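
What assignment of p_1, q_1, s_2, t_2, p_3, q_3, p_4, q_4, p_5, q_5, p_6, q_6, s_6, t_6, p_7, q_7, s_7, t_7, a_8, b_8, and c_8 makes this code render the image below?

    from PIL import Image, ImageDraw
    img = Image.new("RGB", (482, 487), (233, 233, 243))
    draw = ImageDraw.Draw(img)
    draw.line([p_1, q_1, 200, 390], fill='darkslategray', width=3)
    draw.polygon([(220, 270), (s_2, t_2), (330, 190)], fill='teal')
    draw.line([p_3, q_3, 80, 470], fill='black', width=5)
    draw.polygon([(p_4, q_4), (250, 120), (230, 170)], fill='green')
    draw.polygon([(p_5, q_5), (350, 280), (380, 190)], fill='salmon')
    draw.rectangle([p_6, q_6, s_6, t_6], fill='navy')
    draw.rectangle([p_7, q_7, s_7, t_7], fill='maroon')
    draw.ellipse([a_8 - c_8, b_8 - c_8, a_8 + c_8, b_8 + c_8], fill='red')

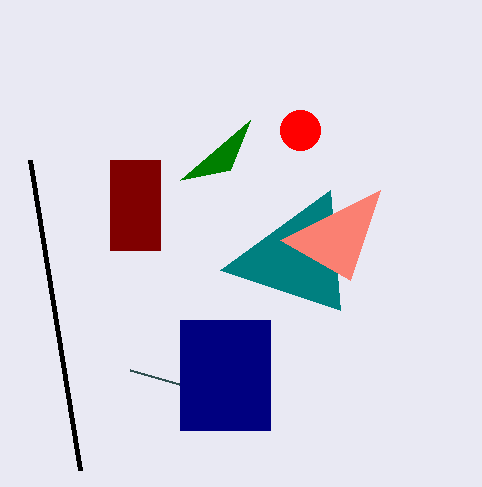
p_1 = 130
q_1 = 370
s_2 = 340
t_2 = 310
p_3 = 30
q_3 = 160
p_4 = 180
q_4 = 180
p_5 = 280
q_5 = 240
p_6 = 180
q_6 = 320
s_6 = 270
t_6 = 430
p_7 = 110
q_7 = 160
s_7 = 160
t_7 = 250
a_8 = 300
b_8 = 130
c_8 = 20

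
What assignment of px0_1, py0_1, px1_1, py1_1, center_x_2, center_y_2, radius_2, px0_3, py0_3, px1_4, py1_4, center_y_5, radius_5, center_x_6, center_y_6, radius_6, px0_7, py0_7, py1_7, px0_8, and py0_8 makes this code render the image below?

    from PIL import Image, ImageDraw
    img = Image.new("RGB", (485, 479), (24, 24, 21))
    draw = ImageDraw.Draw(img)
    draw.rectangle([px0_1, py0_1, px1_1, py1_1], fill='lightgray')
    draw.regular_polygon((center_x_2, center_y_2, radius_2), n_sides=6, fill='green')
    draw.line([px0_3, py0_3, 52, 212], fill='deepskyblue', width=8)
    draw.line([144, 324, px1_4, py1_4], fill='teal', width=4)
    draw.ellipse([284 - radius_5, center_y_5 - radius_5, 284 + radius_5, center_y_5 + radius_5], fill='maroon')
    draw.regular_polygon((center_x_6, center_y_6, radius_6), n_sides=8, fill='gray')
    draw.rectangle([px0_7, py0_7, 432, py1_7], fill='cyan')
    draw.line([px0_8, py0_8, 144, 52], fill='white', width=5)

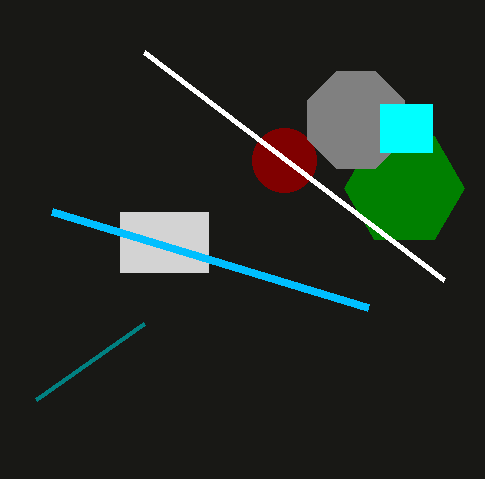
px0_1 = 120, py0_1 = 212, px1_1 = 208, py1_1 = 272, center_x_2 = 404, center_y_2 = 188, radius_2 = 60, px0_3 = 368, py0_3 = 308, px1_4 = 36, py1_4 = 400, center_y_5 = 160, radius_5 = 32, center_x_6 = 356, center_y_6 = 120, radius_6 = 52, px0_7 = 380, py0_7 = 104, py1_7 = 152, px0_8 = 444, py0_8 = 280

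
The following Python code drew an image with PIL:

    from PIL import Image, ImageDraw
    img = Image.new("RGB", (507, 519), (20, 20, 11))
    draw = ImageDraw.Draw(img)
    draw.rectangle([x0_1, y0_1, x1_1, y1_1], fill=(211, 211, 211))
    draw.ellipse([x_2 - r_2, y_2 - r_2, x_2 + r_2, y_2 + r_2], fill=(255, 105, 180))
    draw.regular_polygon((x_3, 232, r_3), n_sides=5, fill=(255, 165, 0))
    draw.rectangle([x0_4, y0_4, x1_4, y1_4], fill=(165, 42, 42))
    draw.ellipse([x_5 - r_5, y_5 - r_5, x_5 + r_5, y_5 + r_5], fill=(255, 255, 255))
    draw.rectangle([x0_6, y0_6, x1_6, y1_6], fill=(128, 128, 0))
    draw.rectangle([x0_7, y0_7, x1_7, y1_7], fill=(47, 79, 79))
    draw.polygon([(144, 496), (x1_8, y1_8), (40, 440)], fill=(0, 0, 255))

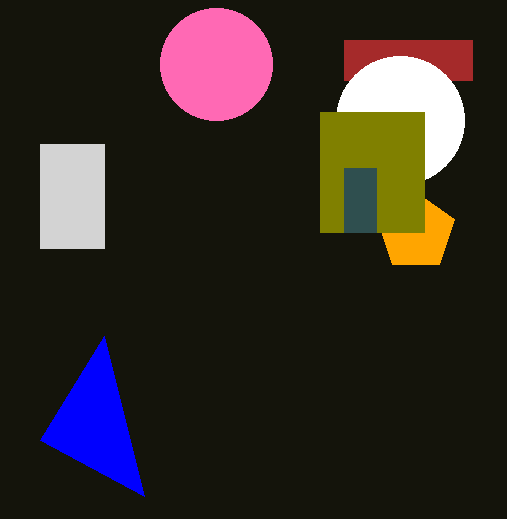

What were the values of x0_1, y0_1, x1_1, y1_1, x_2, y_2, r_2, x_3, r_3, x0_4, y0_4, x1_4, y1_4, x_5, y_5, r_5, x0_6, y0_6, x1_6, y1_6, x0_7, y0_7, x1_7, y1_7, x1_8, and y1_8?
x0_1 = 40; y0_1 = 144; x1_1 = 104; y1_1 = 248; x_2 = 216; y_2 = 64; r_2 = 56; x_3 = 416; r_3 = 40; x0_4 = 344; y0_4 = 40; x1_4 = 472; y1_4 = 80; x_5 = 400; y_5 = 120; r_5 = 64; x0_6 = 320; y0_6 = 112; x1_6 = 424; y1_6 = 232; x0_7 = 344; y0_7 = 168; x1_7 = 376; y1_7 = 232; x1_8 = 104; y1_8 = 336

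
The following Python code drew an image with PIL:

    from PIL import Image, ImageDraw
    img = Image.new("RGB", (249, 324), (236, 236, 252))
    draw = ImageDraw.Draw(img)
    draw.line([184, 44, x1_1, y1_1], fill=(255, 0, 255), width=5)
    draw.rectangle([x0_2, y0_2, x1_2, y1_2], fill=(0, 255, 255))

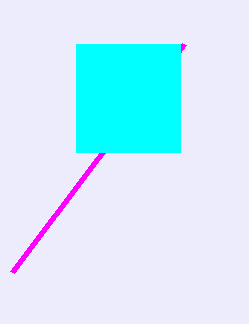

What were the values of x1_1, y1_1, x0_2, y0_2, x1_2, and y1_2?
x1_1 = 12
y1_1 = 272
x0_2 = 76
y0_2 = 44
x1_2 = 180
y1_2 = 152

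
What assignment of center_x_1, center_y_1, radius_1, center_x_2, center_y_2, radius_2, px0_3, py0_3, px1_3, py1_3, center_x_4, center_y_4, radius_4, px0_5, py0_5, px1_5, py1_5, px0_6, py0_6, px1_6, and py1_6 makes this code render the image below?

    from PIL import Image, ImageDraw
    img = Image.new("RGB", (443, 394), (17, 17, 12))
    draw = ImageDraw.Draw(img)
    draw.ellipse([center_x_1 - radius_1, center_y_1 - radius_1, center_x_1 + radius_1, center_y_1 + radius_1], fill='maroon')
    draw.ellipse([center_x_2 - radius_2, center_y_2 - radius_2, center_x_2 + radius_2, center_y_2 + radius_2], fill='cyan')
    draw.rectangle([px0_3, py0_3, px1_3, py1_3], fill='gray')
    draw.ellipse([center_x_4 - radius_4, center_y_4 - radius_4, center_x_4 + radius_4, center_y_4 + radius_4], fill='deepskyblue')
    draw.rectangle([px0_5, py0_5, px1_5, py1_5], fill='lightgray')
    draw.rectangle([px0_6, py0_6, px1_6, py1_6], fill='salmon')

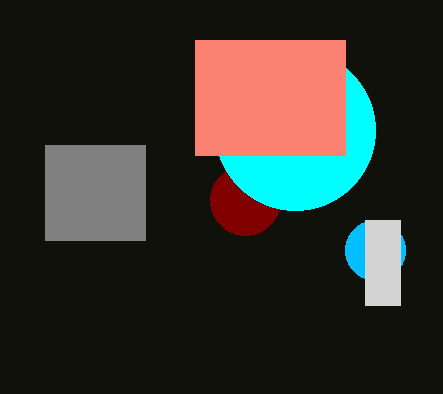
center_x_1 = 245; center_y_1 = 200; radius_1 = 35; center_x_2 = 295; center_y_2 = 130; radius_2 = 80; px0_3 = 45; py0_3 = 145; px1_3 = 145; py1_3 = 240; center_x_4 = 375; center_y_4 = 250; radius_4 = 30; px0_5 = 365; py0_5 = 220; px1_5 = 400; py1_5 = 305; px0_6 = 195; py0_6 = 40; px1_6 = 345; py1_6 = 155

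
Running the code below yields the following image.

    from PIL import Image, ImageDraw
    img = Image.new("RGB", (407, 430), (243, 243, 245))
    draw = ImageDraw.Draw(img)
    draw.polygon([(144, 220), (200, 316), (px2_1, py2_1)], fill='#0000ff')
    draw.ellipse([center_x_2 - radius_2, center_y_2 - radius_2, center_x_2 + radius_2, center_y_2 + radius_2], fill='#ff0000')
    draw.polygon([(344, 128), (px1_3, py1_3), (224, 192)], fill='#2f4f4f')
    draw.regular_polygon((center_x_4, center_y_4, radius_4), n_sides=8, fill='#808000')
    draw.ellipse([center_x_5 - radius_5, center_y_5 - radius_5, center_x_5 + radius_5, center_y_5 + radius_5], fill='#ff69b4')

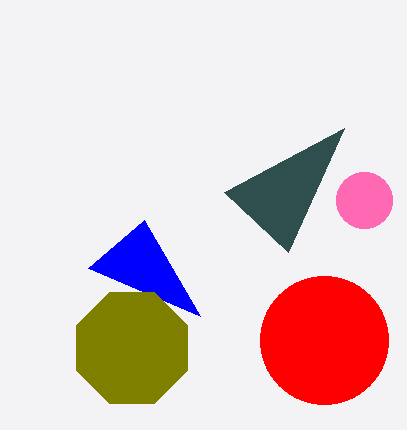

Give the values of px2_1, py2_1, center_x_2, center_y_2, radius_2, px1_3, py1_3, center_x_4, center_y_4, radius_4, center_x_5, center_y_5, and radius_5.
px2_1 = 88
py2_1 = 268
center_x_2 = 324
center_y_2 = 340
radius_2 = 64
px1_3 = 288
py1_3 = 252
center_x_4 = 132
center_y_4 = 348
radius_4 = 60
center_x_5 = 364
center_y_5 = 200
radius_5 = 28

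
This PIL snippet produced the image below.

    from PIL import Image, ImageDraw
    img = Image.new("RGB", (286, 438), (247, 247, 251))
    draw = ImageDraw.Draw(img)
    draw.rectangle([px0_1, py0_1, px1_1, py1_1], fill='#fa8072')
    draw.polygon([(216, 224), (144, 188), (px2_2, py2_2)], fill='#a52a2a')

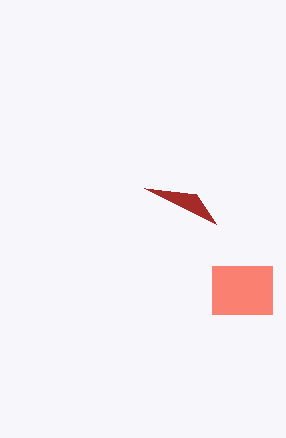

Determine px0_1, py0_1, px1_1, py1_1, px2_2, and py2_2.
px0_1 = 212; py0_1 = 266; px1_1 = 272; py1_1 = 314; px2_2 = 196; py2_2 = 194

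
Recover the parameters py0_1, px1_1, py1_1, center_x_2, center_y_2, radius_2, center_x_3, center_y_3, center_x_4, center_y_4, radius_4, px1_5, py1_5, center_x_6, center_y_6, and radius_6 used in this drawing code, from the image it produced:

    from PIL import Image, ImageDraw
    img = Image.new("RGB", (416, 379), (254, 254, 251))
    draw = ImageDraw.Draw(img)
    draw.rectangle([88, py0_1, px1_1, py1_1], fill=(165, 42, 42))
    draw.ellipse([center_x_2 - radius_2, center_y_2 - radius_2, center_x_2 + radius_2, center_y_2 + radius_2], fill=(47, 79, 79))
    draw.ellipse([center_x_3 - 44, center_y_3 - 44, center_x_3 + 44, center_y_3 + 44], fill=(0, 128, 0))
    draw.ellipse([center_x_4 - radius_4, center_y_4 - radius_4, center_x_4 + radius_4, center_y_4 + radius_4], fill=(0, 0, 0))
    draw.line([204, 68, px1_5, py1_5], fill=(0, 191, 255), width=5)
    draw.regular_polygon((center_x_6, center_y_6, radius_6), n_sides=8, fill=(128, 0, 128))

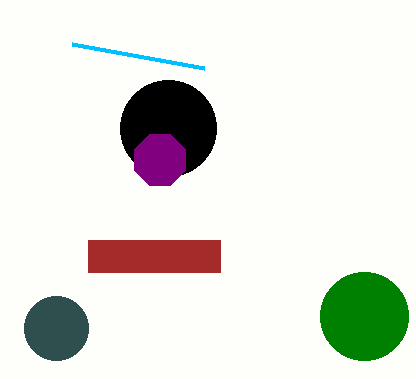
py0_1 = 240, px1_1 = 220, py1_1 = 272, center_x_2 = 56, center_y_2 = 328, radius_2 = 32, center_x_3 = 364, center_y_3 = 316, center_x_4 = 168, center_y_4 = 128, radius_4 = 48, px1_5 = 72, py1_5 = 44, center_x_6 = 160, center_y_6 = 160, radius_6 = 28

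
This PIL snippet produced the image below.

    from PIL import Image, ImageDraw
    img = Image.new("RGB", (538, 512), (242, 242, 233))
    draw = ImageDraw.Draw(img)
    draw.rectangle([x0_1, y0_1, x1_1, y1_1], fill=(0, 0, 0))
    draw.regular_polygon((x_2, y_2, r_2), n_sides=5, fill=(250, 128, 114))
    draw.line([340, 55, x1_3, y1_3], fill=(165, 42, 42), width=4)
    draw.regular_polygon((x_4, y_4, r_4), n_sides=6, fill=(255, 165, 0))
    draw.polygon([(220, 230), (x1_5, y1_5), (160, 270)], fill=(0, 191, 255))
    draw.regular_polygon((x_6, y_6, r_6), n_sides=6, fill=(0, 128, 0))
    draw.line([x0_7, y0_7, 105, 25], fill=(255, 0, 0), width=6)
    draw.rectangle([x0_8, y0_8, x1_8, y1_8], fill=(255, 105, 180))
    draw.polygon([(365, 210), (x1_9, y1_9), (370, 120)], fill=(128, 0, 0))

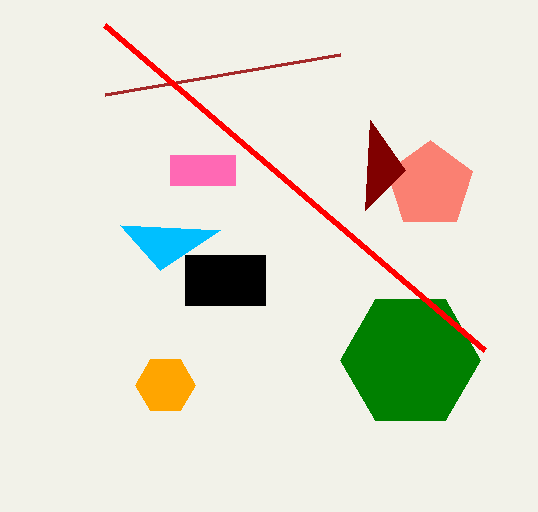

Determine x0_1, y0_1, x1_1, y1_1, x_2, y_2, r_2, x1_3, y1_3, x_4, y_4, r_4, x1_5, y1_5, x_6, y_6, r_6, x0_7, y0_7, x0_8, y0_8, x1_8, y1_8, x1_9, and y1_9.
x0_1 = 185, y0_1 = 255, x1_1 = 265, y1_1 = 305, x_2 = 430, y_2 = 185, r_2 = 45, x1_3 = 105, y1_3 = 95, x_4 = 165, y_4 = 385, r_4 = 30, x1_5 = 120, y1_5 = 225, x_6 = 410, y_6 = 360, r_6 = 70, x0_7 = 485, y0_7 = 350, x0_8 = 170, y0_8 = 155, x1_8 = 235, y1_8 = 185, x1_9 = 405, y1_9 = 170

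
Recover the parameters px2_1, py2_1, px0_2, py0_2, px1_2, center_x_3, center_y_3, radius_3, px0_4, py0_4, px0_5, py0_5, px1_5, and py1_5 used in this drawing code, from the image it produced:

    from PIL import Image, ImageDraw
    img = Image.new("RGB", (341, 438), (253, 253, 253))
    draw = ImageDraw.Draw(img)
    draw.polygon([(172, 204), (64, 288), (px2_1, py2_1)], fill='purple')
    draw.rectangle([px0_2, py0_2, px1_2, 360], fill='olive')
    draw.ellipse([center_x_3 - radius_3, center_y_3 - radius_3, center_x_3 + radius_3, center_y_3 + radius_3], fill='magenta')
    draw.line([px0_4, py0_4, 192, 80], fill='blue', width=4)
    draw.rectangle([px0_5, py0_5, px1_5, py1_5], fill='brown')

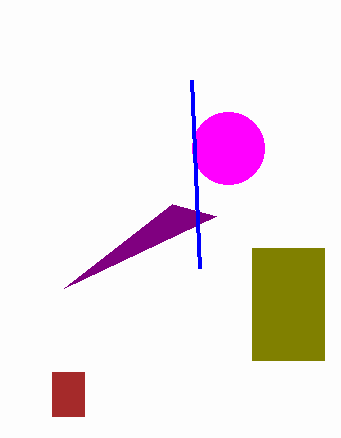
px2_1 = 216
py2_1 = 216
px0_2 = 252
py0_2 = 248
px1_2 = 324
center_x_3 = 228
center_y_3 = 148
radius_3 = 36
px0_4 = 200
py0_4 = 268
px0_5 = 52
py0_5 = 372
px1_5 = 84
py1_5 = 416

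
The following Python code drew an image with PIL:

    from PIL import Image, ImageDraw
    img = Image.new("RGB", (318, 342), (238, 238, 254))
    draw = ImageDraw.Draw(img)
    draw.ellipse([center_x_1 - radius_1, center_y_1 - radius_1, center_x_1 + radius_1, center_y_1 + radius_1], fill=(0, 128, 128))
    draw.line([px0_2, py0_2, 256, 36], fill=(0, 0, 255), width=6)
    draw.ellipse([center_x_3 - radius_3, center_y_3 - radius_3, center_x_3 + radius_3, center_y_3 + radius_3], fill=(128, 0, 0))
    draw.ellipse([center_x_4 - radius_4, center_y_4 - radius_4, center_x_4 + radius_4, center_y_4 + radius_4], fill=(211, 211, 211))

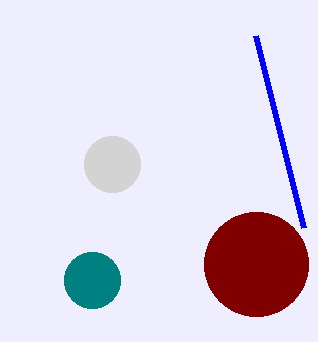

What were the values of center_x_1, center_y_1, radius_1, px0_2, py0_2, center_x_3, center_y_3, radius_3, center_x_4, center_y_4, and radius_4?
center_x_1 = 92
center_y_1 = 280
radius_1 = 28
px0_2 = 304
py0_2 = 228
center_x_3 = 256
center_y_3 = 264
radius_3 = 52
center_x_4 = 112
center_y_4 = 164
radius_4 = 28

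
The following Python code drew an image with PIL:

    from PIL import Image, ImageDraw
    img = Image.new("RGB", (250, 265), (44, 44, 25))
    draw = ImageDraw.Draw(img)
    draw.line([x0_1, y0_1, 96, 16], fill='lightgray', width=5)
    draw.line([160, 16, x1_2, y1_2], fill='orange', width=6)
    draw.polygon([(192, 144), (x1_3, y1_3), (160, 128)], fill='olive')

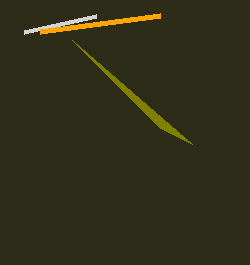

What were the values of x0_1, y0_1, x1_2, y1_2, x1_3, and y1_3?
x0_1 = 24, y0_1 = 32, x1_2 = 40, y1_2 = 32, x1_3 = 72, y1_3 = 40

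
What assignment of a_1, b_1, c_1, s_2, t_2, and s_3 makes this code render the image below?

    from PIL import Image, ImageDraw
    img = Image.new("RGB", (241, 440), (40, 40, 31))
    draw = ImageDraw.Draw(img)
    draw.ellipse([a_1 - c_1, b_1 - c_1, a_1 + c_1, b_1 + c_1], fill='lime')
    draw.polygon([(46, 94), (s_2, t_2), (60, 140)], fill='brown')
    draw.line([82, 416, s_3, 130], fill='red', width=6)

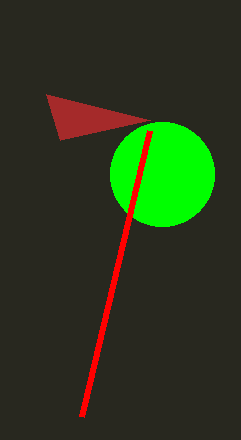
a_1 = 162
b_1 = 174
c_1 = 52
s_2 = 150
t_2 = 120
s_3 = 150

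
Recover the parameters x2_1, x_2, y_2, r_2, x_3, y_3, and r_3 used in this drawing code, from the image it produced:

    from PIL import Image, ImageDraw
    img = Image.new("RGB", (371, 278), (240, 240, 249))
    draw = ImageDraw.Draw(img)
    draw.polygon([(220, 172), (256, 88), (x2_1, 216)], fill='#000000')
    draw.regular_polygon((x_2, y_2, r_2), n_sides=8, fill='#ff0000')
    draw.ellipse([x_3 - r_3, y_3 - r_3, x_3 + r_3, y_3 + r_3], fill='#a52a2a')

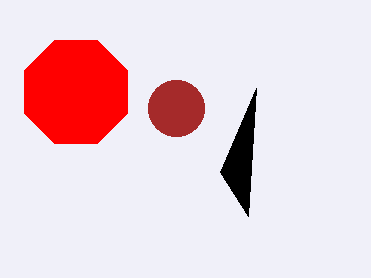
x2_1 = 248, x_2 = 76, y_2 = 92, r_2 = 56, x_3 = 176, y_3 = 108, r_3 = 28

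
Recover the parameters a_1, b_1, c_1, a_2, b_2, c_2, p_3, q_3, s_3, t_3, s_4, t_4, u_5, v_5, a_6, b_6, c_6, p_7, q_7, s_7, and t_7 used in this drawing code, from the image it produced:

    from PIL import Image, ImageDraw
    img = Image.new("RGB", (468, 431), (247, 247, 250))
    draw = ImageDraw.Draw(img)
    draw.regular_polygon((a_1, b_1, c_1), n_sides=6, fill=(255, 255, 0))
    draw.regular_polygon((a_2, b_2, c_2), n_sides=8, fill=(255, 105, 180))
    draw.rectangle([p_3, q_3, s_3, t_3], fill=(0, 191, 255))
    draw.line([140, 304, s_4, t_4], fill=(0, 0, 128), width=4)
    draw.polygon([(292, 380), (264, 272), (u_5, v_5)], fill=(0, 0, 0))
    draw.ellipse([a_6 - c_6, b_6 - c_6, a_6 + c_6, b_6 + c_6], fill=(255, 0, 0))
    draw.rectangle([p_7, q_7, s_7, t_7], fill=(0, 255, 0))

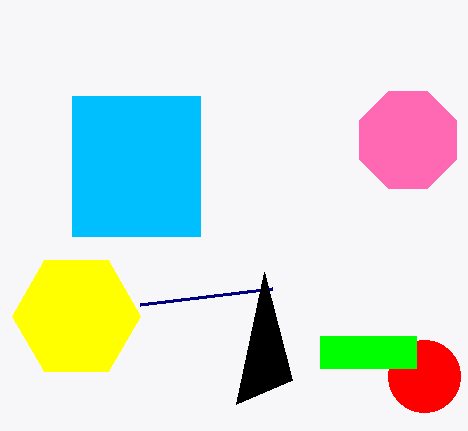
a_1 = 76; b_1 = 316; c_1 = 64; a_2 = 408; b_2 = 140; c_2 = 52; p_3 = 72; q_3 = 96; s_3 = 200; t_3 = 236; s_4 = 272; t_4 = 288; u_5 = 236; v_5 = 404; a_6 = 424; b_6 = 376; c_6 = 36; p_7 = 320; q_7 = 336; s_7 = 416; t_7 = 368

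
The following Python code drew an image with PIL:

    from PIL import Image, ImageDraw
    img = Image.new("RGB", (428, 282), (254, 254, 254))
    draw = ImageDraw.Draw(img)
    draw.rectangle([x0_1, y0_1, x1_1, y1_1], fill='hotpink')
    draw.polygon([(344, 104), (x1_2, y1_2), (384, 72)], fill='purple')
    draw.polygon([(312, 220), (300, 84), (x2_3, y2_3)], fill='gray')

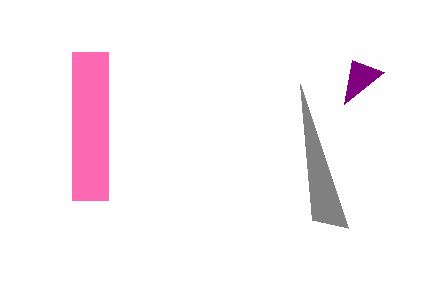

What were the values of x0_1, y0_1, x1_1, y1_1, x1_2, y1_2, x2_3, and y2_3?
x0_1 = 72, y0_1 = 52, x1_1 = 108, y1_1 = 200, x1_2 = 352, y1_2 = 60, x2_3 = 348, y2_3 = 228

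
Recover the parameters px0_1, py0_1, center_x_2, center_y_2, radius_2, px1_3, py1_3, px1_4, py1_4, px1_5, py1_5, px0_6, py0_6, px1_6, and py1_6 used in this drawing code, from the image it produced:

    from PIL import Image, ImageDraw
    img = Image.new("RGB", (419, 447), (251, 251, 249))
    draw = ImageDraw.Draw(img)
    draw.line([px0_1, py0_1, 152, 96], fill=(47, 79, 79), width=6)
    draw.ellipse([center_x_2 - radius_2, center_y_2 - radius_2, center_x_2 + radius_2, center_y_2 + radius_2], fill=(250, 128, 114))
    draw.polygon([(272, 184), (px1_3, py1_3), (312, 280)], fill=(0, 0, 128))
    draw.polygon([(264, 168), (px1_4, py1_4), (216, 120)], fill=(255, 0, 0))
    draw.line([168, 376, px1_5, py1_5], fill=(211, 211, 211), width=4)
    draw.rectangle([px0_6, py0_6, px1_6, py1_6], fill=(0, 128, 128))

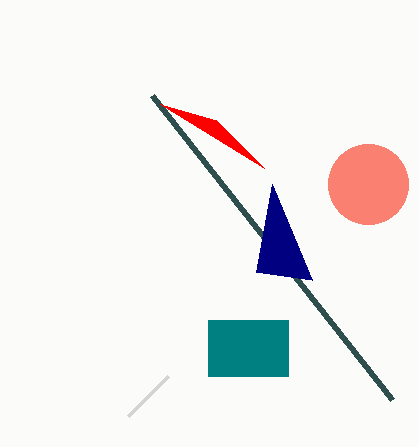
px0_1 = 392
py0_1 = 400
center_x_2 = 368
center_y_2 = 184
radius_2 = 40
px1_3 = 256
py1_3 = 272
px1_4 = 160
py1_4 = 104
px1_5 = 128
py1_5 = 416
px0_6 = 208
py0_6 = 320
px1_6 = 288
py1_6 = 376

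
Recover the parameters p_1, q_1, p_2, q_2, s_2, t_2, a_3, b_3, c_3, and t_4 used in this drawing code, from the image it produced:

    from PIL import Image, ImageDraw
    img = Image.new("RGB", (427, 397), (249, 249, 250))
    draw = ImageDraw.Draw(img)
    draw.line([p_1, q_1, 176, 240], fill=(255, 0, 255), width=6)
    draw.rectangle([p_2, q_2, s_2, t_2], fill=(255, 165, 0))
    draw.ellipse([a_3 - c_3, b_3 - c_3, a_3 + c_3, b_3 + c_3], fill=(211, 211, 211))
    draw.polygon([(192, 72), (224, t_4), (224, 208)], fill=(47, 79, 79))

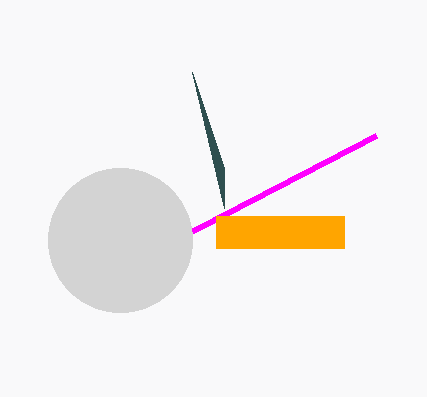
p_1 = 376; q_1 = 136; p_2 = 216; q_2 = 216; s_2 = 344; t_2 = 248; a_3 = 120; b_3 = 240; c_3 = 72; t_4 = 168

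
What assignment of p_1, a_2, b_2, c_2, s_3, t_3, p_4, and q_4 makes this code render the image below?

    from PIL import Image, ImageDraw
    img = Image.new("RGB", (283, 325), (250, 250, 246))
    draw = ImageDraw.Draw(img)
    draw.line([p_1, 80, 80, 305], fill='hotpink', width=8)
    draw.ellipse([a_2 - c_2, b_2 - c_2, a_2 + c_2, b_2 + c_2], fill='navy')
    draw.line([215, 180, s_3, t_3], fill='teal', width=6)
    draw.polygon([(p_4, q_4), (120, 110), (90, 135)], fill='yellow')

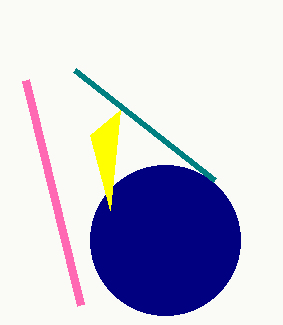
p_1 = 25; a_2 = 165; b_2 = 240; c_2 = 75; s_3 = 75; t_3 = 70; p_4 = 110; q_4 = 210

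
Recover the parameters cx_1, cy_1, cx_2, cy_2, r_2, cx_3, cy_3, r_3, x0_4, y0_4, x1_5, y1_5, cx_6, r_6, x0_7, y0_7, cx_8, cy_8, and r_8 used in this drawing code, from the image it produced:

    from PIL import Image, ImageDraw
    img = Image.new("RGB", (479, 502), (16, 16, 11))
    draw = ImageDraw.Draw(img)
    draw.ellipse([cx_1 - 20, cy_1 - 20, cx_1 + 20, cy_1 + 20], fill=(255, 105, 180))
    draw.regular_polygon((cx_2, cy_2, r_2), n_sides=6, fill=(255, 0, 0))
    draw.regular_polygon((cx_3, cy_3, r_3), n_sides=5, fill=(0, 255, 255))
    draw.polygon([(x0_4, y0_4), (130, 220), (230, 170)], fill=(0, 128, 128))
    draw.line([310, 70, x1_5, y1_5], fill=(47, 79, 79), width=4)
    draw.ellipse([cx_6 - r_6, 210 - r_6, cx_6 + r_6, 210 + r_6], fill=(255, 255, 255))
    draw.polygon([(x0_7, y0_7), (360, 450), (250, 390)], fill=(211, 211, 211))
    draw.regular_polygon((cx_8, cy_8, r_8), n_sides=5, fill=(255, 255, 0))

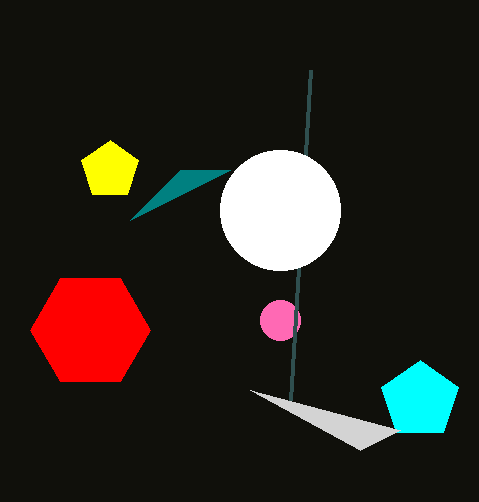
cx_1 = 280, cy_1 = 320, cx_2 = 90, cy_2 = 330, r_2 = 60, cx_3 = 420, cy_3 = 400, r_3 = 40, x0_4 = 180, y0_4 = 170, x1_5 = 290, y1_5 = 400, cx_6 = 280, r_6 = 60, x0_7 = 400, y0_7 = 430, cx_8 = 110, cy_8 = 170, r_8 = 30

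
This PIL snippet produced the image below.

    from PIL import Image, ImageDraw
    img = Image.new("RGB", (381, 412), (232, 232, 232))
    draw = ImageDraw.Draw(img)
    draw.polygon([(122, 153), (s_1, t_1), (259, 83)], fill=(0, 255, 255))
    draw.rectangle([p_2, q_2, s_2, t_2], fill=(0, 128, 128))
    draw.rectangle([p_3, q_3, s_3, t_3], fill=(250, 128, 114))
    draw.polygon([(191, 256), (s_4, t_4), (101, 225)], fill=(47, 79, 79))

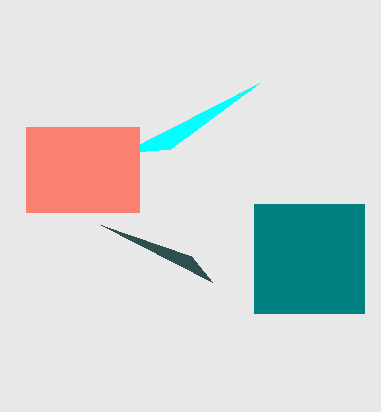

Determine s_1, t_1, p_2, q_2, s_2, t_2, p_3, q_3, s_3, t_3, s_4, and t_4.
s_1 = 170, t_1 = 149, p_2 = 254, q_2 = 204, s_2 = 364, t_2 = 313, p_3 = 26, q_3 = 127, s_3 = 139, t_3 = 212, s_4 = 212, t_4 = 282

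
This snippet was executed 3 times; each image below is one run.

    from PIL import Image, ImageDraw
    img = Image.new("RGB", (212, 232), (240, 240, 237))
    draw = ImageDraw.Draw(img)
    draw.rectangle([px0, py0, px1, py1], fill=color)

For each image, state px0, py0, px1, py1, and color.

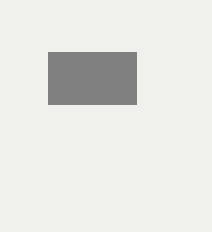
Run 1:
px0 = 48; py0 = 52; px1 = 136; py1 = 104; color = 'gray'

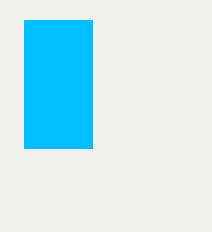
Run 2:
px0 = 24; py0 = 20; px1 = 92; py1 = 148; color = 'deepskyblue'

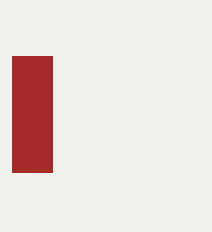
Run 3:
px0 = 12; py0 = 56; px1 = 52; py1 = 172; color = 'brown'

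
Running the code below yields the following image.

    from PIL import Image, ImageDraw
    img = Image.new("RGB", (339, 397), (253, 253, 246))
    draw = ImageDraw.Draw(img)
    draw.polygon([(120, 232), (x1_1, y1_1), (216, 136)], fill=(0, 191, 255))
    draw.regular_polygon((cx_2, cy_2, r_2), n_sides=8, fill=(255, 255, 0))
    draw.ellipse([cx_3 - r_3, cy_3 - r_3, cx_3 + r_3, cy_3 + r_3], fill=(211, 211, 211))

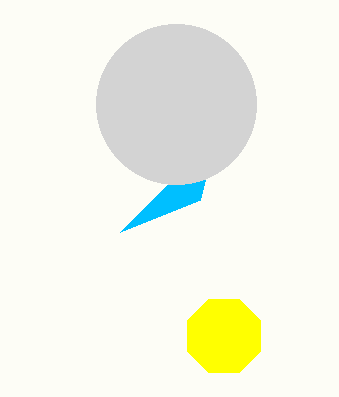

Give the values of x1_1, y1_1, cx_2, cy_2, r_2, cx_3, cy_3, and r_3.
x1_1 = 200, y1_1 = 200, cx_2 = 224, cy_2 = 336, r_2 = 40, cx_3 = 176, cy_3 = 104, r_3 = 80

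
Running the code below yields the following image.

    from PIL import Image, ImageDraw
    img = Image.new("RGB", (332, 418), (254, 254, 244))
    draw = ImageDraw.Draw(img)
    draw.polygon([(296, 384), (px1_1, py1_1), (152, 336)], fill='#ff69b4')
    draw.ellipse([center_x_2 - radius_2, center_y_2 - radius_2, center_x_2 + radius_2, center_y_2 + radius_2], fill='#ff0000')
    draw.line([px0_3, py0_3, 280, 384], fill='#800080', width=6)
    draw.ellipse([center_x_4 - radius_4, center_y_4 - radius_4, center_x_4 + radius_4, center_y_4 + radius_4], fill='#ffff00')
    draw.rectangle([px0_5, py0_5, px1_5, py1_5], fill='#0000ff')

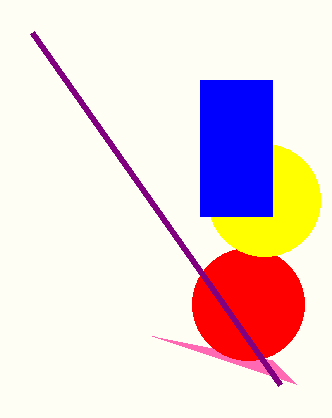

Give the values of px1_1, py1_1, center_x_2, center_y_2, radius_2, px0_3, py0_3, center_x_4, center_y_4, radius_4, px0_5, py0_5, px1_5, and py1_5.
px1_1 = 272, py1_1 = 360, center_x_2 = 248, center_y_2 = 304, radius_2 = 56, px0_3 = 32, py0_3 = 32, center_x_4 = 264, center_y_4 = 200, radius_4 = 56, px0_5 = 200, py0_5 = 80, px1_5 = 272, py1_5 = 216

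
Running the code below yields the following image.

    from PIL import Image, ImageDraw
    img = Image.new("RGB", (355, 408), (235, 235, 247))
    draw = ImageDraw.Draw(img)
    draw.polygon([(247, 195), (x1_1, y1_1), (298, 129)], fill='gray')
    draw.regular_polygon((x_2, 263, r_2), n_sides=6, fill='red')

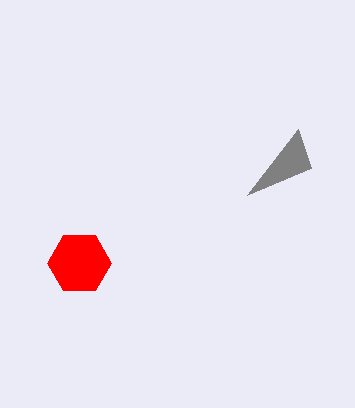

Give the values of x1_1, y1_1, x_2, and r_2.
x1_1 = 311; y1_1 = 168; x_2 = 79; r_2 = 32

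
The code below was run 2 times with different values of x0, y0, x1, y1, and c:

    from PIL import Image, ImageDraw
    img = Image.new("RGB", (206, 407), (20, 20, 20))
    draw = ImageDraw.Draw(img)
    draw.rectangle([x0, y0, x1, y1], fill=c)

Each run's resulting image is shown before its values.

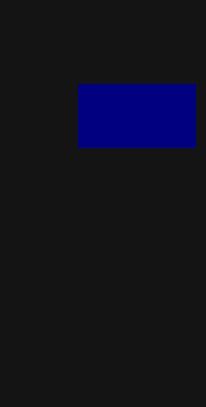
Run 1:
x0 = 78; y0 = 84; x1 = 195; y1 = 146; c = 'navy'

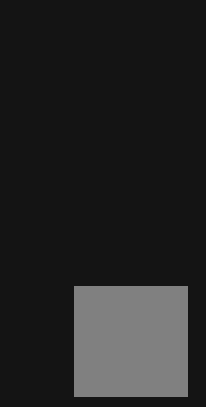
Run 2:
x0 = 74
y0 = 286
x1 = 187
y1 = 396
c = 'gray'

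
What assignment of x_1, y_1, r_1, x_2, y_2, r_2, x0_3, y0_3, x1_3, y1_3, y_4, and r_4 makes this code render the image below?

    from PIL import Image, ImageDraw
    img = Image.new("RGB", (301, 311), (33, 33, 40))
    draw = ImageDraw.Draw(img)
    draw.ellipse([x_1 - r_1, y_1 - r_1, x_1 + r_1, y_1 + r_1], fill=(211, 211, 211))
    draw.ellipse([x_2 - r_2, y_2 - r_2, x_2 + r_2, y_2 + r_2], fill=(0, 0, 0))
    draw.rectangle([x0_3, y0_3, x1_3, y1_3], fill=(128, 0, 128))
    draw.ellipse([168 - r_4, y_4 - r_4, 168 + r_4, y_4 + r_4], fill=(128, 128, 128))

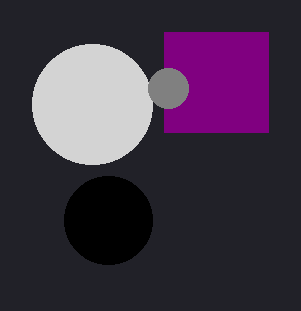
x_1 = 92
y_1 = 104
r_1 = 60
x_2 = 108
y_2 = 220
r_2 = 44
x0_3 = 164
y0_3 = 32
x1_3 = 268
y1_3 = 132
y_4 = 88
r_4 = 20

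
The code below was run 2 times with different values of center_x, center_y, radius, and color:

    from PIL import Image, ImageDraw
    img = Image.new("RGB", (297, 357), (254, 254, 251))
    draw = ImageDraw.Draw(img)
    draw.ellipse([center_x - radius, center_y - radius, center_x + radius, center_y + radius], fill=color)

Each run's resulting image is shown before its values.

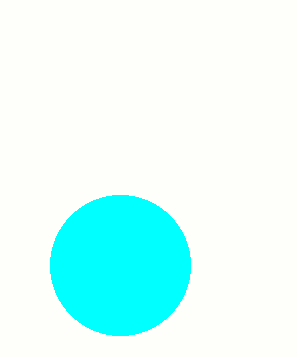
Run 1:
center_x = 120; center_y = 265; radius = 70; color = 'cyan'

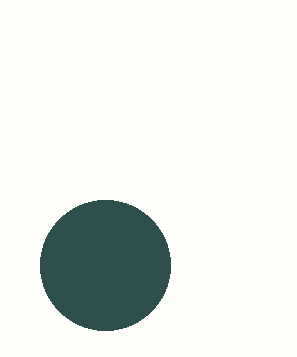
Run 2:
center_x = 105
center_y = 265
radius = 65
color = 'darkslategray'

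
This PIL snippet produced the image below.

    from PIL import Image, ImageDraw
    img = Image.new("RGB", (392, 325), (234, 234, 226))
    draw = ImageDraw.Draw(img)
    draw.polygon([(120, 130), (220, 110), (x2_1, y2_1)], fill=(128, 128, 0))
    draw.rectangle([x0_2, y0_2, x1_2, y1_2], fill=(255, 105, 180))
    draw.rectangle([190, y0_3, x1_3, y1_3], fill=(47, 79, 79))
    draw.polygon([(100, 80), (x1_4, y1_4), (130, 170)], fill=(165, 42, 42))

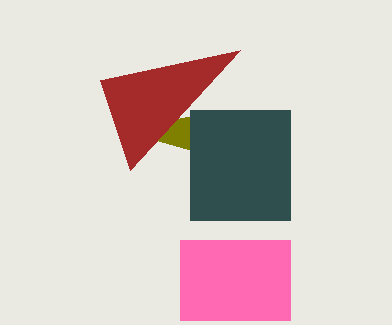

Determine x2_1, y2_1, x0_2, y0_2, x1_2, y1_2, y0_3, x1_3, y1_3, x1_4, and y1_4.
x2_1 = 190, y2_1 = 150, x0_2 = 180, y0_2 = 240, x1_2 = 290, y1_2 = 320, y0_3 = 110, x1_3 = 290, y1_3 = 220, x1_4 = 240, y1_4 = 50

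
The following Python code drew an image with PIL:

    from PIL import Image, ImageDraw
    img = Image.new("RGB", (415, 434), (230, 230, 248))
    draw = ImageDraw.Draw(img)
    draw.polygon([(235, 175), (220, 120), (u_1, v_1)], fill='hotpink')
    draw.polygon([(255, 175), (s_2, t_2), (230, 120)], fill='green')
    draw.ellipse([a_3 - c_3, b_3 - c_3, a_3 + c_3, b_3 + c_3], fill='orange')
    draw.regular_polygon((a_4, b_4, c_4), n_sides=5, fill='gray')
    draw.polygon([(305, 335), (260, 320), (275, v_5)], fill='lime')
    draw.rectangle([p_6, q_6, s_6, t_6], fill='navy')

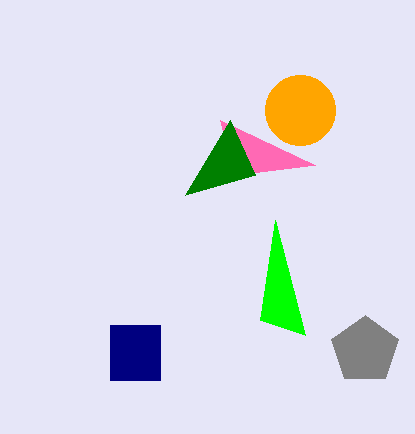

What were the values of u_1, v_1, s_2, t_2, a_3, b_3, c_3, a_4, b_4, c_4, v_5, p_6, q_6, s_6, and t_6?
u_1 = 315; v_1 = 165; s_2 = 185; t_2 = 195; a_3 = 300; b_3 = 110; c_3 = 35; a_4 = 365; b_4 = 350; c_4 = 35; v_5 = 220; p_6 = 110; q_6 = 325; s_6 = 160; t_6 = 380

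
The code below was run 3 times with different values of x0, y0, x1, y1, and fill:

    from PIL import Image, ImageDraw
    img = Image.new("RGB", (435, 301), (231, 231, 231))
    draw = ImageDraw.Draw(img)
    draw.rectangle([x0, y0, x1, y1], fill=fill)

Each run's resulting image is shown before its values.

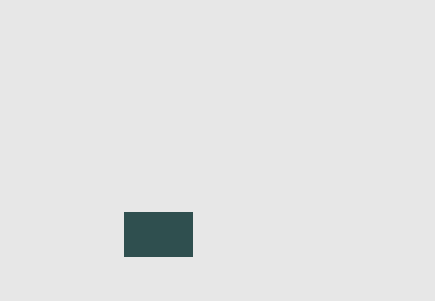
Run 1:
x0 = 124; y0 = 212; x1 = 192; y1 = 256; fill = 'darkslategray'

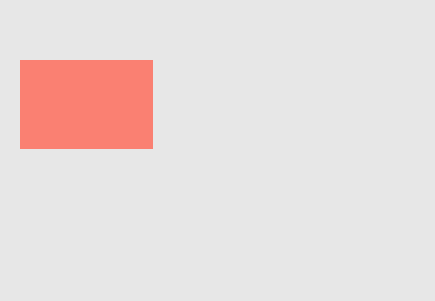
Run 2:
x0 = 20
y0 = 60
x1 = 152
y1 = 148
fill = 'salmon'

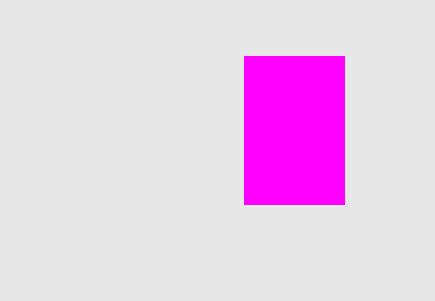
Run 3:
x0 = 244
y0 = 56
x1 = 344
y1 = 204
fill = 'magenta'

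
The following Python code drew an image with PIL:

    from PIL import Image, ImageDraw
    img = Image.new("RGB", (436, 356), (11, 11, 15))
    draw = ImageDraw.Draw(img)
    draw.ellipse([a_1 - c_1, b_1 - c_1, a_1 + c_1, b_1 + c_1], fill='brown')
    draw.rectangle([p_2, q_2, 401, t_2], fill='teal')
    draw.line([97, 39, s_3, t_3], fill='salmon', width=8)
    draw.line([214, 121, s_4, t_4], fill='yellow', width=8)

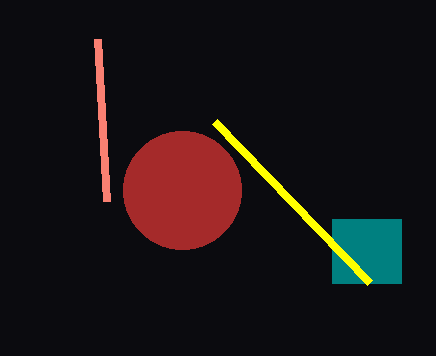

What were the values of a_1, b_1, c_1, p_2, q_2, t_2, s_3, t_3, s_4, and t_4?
a_1 = 182
b_1 = 190
c_1 = 59
p_2 = 332
q_2 = 219
t_2 = 283
s_3 = 106
t_3 = 201
s_4 = 369
t_4 = 282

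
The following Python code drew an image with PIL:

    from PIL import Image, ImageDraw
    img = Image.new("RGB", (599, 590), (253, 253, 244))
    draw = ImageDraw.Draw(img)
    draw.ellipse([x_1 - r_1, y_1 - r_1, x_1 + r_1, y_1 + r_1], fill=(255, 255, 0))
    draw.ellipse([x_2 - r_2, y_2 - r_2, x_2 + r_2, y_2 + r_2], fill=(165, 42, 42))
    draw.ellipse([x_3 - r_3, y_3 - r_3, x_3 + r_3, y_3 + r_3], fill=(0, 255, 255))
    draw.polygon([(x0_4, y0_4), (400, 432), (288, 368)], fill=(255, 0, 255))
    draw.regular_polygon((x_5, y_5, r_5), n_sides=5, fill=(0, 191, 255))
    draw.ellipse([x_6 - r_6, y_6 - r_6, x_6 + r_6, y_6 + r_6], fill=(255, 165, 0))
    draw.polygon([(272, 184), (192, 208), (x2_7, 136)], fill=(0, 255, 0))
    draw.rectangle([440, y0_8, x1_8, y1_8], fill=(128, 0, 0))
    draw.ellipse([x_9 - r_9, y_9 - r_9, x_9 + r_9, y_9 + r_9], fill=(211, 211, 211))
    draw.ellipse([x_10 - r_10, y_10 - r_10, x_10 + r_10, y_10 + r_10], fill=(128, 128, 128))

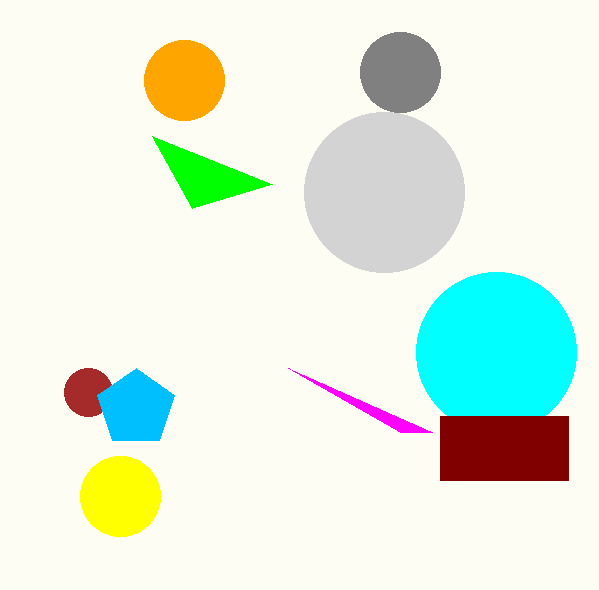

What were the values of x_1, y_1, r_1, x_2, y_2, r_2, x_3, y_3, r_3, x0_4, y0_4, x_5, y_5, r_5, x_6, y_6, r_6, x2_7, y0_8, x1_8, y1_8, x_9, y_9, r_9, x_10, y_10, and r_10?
x_1 = 120; y_1 = 496; r_1 = 40; x_2 = 88; y_2 = 392; r_2 = 24; x_3 = 496; y_3 = 352; r_3 = 80; x0_4 = 432; y0_4 = 432; x_5 = 136; y_5 = 408; r_5 = 40; x_6 = 184; y_6 = 80; r_6 = 40; x2_7 = 152; y0_8 = 416; x1_8 = 568; y1_8 = 480; x_9 = 384; y_9 = 192; r_9 = 80; x_10 = 400; y_10 = 72; r_10 = 40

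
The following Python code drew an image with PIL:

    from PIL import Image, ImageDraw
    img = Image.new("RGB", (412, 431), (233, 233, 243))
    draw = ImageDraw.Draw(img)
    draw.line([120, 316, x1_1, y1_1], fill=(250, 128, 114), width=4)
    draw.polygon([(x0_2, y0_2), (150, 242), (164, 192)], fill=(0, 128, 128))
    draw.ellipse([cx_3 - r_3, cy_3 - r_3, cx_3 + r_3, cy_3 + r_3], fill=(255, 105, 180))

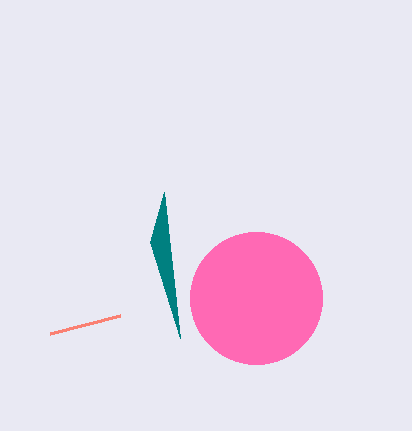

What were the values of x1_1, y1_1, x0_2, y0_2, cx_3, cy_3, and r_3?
x1_1 = 50; y1_1 = 334; x0_2 = 180; y0_2 = 338; cx_3 = 256; cy_3 = 298; r_3 = 66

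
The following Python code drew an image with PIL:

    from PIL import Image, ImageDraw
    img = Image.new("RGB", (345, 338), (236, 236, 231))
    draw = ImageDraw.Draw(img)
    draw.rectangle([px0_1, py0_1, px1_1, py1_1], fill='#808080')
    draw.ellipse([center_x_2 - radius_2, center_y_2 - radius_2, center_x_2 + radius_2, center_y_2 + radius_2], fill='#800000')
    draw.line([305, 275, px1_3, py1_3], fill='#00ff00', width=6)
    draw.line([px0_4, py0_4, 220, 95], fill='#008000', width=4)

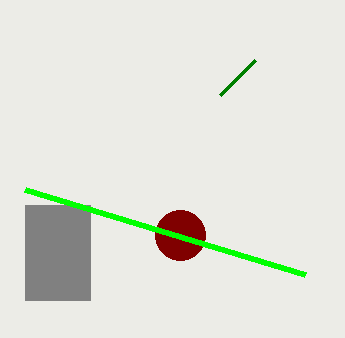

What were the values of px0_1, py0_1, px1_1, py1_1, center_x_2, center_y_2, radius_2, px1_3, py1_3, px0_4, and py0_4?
px0_1 = 25, py0_1 = 205, px1_1 = 90, py1_1 = 300, center_x_2 = 180, center_y_2 = 235, radius_2 = 25, px1_3 = 25, py1_3 = 190, px0_4 = 255, py0_4 = 60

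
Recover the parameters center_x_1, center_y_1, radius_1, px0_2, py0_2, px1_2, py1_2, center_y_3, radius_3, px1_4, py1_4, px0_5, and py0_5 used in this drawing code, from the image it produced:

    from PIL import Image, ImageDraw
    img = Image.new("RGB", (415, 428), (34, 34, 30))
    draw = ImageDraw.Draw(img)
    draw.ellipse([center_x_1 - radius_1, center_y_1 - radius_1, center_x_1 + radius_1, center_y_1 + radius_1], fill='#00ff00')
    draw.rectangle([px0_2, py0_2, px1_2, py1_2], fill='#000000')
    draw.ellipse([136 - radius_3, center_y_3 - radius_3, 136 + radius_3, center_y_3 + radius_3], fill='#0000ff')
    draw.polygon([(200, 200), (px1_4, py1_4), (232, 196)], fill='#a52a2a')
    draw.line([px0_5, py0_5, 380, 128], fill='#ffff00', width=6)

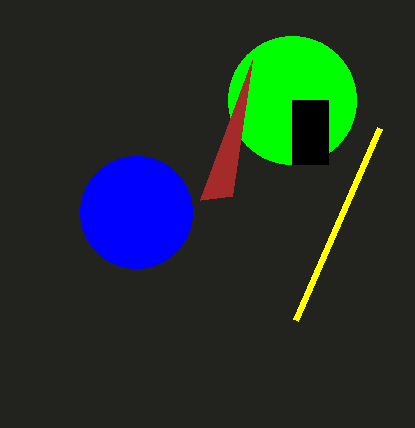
center_x_1 = 292, center_y_1 = 100, radius_1 = 64, px0_2 = 292, py0_2 = 100, px1_2 = 328, py1_2 = 164, center_y_3 = 212, radius_3 = 56, px1_4 = 252, py1_4 = 60, px0_5 = 296, py0_5 = 320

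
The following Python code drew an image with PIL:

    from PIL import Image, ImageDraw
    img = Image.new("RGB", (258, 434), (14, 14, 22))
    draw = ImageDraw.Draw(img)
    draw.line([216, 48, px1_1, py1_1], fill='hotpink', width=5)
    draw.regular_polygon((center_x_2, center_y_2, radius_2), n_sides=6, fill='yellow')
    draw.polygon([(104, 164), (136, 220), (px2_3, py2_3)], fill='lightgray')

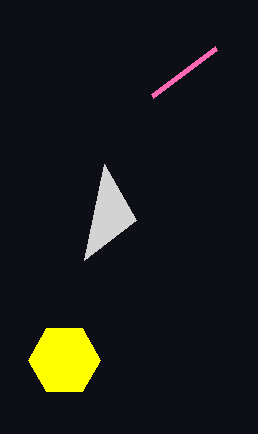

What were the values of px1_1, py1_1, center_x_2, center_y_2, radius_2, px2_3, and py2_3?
px1_1 = 152, py1_1 = 96, center_x_2 = 64, center_y_2 = 360, radius_2 = 36, px2_3 = 84, py2_3 = 260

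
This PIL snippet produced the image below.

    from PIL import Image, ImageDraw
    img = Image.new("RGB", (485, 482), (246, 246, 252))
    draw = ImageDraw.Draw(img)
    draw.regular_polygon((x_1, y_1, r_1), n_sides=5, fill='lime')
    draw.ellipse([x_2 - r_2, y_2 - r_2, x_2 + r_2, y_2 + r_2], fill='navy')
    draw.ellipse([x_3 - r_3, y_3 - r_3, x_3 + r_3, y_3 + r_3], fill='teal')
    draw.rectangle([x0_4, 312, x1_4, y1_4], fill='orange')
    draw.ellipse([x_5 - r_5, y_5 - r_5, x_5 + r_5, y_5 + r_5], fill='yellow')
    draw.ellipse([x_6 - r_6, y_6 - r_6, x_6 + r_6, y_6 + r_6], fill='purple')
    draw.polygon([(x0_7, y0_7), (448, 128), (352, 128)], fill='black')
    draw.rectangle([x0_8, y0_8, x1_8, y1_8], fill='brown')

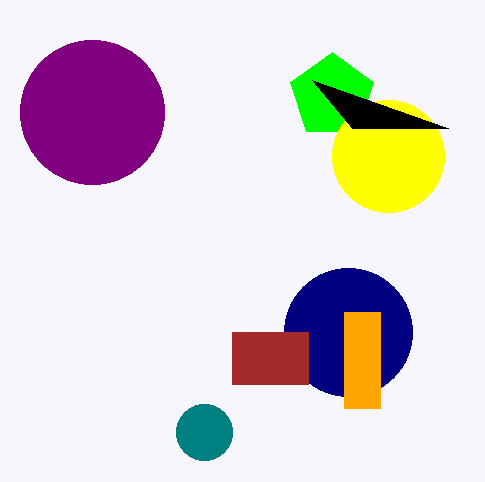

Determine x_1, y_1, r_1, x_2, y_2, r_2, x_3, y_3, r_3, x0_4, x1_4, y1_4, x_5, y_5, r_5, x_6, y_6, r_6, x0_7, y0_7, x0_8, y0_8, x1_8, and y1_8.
x_1 = 332, y_1 = 96, r_1 = 44, x_2 = 348, y_2 = 332, r_2 = 64, x_3 = 204, y_3 = 432, r_3 = 28, x0_4 = 344, x1_4 = 380, y1_4 = 408, x_5 = 388, y_5 = 156, r_5 = 56, x_6 = 92, y_6 = 112, r_6 = 72, x0_7 = 312, y0_7 = 80, x0_8 = 232, y0_8 = 332, x1_8 = 308, y1_8 = 384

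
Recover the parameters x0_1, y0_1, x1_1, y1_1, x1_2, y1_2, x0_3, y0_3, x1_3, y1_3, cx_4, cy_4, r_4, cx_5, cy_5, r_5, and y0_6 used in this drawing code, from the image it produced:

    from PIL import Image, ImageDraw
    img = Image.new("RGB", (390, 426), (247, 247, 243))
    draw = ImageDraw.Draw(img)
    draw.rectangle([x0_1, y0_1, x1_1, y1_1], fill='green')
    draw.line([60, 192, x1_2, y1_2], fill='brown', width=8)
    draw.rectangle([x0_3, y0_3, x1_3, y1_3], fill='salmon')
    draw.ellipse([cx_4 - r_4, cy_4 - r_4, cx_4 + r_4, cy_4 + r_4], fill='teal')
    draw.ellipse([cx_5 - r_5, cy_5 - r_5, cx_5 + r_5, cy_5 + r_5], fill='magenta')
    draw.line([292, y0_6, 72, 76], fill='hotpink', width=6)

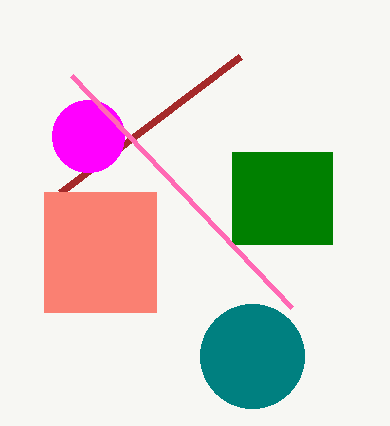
x0_1 = 232; y0_1 = 152; x1_1 = 332; y1_1 = 244; x1_2 = 240; y1_2 = 56; x0_3 = 44; y0_3 = 192; x1_3 = 156; y1_3 = 312; cx_4 = 252; cy_4 = 356; r_4 = 52; cx_5 = 88; cy_5 = 136; r_5 = 36; y0_6 = 308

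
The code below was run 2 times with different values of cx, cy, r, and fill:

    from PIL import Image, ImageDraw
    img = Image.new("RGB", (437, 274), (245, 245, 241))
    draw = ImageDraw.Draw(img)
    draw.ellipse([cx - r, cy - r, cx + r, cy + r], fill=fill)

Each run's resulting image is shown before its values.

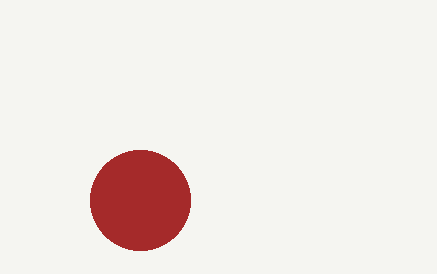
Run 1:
cx = 140, cy = 200, r = 50, fill = 'brown'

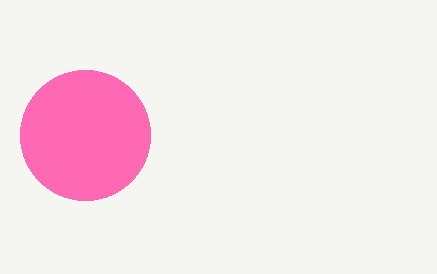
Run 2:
cx = 85; cy = 135; r = 65; fill = 'hotpink'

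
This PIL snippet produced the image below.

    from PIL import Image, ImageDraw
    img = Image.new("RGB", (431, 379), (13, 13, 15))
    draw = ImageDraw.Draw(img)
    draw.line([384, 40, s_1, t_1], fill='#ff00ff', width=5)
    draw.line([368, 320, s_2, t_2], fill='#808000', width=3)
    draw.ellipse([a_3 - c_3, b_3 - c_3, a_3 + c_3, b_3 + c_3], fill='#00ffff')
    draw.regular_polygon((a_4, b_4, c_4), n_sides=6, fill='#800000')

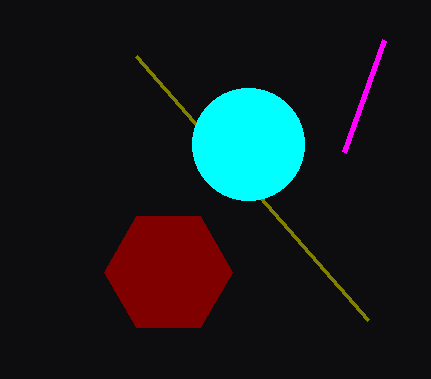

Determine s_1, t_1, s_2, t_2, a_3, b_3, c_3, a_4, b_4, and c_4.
s_1 = 344
t_1 = 152
s_2 = 136
t_2 = 56
a_3 = 248
b_3 = 144
c_3 = 56
a_4 = 168
b_4 = 272
c_4 = 64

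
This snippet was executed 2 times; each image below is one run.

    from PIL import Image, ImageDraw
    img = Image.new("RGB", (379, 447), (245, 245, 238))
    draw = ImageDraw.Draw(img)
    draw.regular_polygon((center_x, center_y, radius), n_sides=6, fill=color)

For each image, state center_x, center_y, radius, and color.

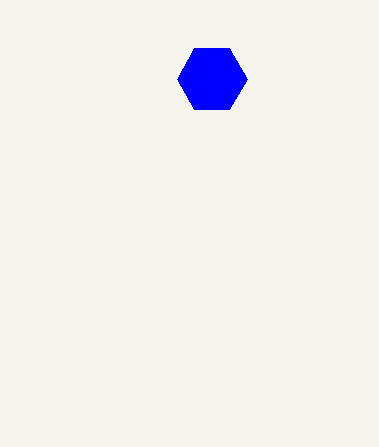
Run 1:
center_x = 212, center_y = 79, radius = 35, color = 'blue'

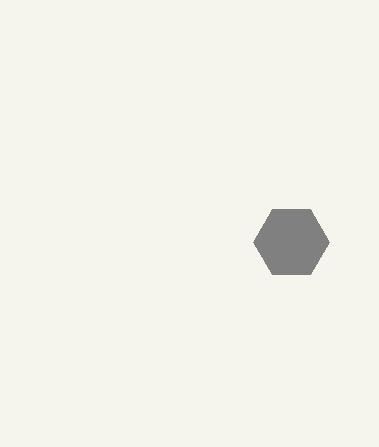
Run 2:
center_x = 291, center_y = 242, radius = 38, color = 'gray'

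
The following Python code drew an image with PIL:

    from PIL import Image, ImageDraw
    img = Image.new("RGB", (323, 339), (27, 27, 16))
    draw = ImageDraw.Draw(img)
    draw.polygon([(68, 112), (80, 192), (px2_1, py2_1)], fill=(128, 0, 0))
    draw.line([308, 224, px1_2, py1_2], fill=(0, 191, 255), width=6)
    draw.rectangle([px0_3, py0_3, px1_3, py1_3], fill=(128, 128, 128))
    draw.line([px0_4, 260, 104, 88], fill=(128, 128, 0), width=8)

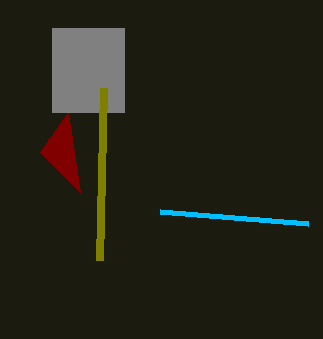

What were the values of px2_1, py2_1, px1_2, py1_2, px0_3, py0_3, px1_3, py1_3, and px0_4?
px2_1 = 40; py2_1 = 152; px1_2 = 160; py1_2 = 212; px0_3 = 52; py0_3 = 28; px1_3 = 124; py1_3 = 112; px0_4 = 100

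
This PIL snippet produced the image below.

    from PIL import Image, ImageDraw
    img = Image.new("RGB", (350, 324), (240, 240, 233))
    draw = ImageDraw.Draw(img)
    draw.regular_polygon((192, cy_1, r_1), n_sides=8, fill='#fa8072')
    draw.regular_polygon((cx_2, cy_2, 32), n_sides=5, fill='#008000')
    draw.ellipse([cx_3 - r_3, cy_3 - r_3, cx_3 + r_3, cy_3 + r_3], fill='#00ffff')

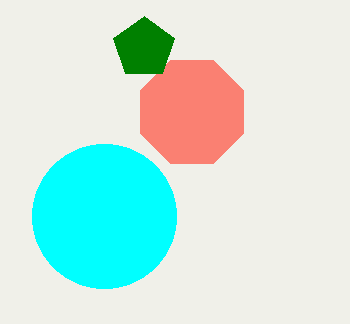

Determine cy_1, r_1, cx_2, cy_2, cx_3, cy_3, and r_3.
cy_1 = 112; r_1 = 56; cx_2 = 144; cy_2 = 48; cx_3 = 104; cy_3 = 216; r_3 = 72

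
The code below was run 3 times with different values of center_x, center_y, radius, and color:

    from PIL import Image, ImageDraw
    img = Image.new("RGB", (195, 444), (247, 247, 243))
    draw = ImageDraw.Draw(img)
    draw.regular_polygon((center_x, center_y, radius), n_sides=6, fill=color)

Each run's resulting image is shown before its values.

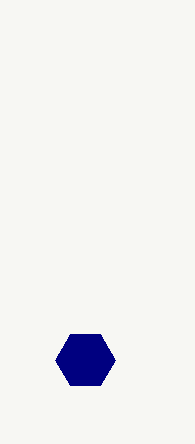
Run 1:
center_x = 85; center_y = 360; radius = 30; color = 'navy'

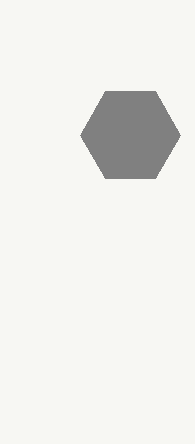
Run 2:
center_x = 130; center_y = 135; radius = 50; color = 'gray'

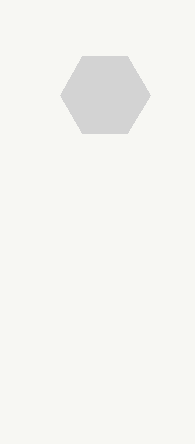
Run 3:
center_x = 105
center_y = 95
radius = 45
color = 'lightgray'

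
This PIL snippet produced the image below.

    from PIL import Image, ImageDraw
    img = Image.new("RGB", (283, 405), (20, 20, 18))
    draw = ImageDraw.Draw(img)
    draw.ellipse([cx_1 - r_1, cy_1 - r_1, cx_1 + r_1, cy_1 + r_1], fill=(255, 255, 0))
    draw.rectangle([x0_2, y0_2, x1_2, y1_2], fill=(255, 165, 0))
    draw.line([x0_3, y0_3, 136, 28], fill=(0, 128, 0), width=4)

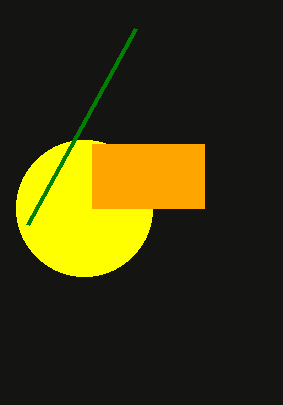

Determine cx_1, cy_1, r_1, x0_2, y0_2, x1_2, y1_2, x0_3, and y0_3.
cx_1 = 84, cy_1 = 208, r_1 = 68, x0_2 = 92, y0_2 = 144, x1_2 = 204, y1_2 = 208, x0_3 = 28, y0_3 = 224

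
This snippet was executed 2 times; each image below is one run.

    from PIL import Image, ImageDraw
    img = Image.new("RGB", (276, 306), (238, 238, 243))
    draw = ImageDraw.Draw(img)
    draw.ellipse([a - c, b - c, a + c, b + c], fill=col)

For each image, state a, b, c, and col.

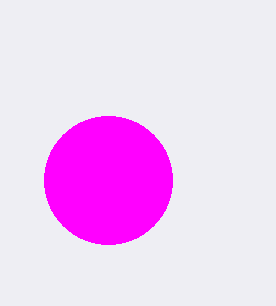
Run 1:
a = 108
b = 180
c = 64
col = 'magenta'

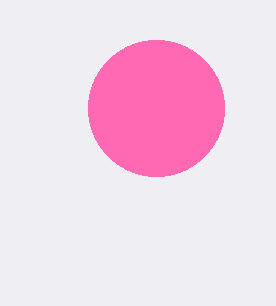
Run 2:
a = 156; b = 108; c = 68; col = 'hotpink'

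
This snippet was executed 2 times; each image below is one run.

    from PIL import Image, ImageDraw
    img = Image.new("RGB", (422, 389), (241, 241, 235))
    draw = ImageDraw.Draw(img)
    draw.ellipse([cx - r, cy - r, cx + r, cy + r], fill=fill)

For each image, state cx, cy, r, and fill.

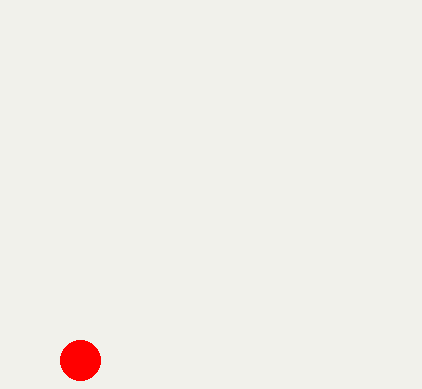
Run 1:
cx = 80
cy = 360
r = 20
fill = 'red'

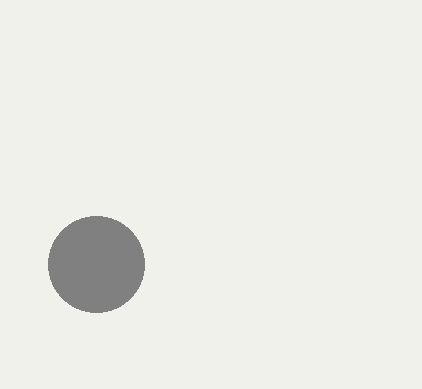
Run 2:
cx = 96
cy = 264
r = 48
fill = 'gray'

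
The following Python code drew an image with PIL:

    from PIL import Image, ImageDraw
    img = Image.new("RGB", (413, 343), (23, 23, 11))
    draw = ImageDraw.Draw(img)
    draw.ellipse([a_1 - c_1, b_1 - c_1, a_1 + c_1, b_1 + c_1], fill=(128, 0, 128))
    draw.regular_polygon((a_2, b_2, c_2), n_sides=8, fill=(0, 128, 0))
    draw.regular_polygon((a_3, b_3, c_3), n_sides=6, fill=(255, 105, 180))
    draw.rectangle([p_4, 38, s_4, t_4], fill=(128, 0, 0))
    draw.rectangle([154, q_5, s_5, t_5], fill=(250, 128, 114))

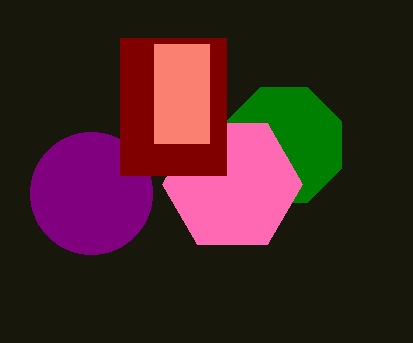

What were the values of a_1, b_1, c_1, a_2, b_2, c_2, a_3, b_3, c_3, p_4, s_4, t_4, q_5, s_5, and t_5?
a_1 = 91
b_1 = 193
c_1 = 61
a_2 = 284
b_2 = 145
c_2 = 62
a_3 = 232
b_3 = 184
c_3 = 70
p_4 = 120
s_4 = 226
t_4 = 175
q_5 = 44
s_5 = 209
t_5 = 143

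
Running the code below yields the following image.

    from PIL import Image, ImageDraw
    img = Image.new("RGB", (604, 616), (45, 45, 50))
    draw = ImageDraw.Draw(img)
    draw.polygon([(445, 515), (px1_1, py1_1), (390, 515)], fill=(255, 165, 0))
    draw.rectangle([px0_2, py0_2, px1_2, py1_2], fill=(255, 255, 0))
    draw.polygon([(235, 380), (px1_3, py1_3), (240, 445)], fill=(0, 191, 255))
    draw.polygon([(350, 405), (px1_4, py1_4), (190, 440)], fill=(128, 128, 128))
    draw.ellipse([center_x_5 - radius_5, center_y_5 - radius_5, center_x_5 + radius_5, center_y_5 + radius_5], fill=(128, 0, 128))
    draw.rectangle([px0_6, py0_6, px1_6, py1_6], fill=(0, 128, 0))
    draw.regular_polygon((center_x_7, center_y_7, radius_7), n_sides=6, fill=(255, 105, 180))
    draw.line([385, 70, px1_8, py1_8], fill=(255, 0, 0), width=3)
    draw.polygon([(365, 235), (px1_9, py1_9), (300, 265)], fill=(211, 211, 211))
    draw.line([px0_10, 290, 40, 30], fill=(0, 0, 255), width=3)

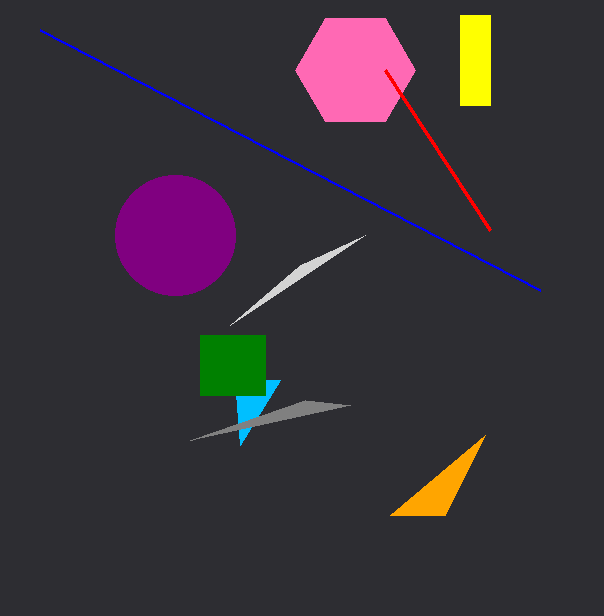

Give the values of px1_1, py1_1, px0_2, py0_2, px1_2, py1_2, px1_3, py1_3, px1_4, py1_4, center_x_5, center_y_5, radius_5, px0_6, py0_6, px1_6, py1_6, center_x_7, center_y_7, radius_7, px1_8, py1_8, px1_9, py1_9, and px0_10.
px1_1 = 485, py1_1 = 435, px0_2 = 460, py0_2 = 15, px1_2 = 490, py1_2 = 105, px1_3 = 280, py1_3 = 380, px1_4 = 305, py1_4 = 400, center_x_5 = 175, center_y_5 = 235, radius_5 = 60, px0_6 = 200, py0_6 = 335, px1_6 = 265, py1_6 = 395, center_x_7 = 355, center_y_7 = 70, radius_7 = 60, px1_8 = 490, py1_8 = 230, px1_9 = 230, py1_9 = 325, px0_10 = 540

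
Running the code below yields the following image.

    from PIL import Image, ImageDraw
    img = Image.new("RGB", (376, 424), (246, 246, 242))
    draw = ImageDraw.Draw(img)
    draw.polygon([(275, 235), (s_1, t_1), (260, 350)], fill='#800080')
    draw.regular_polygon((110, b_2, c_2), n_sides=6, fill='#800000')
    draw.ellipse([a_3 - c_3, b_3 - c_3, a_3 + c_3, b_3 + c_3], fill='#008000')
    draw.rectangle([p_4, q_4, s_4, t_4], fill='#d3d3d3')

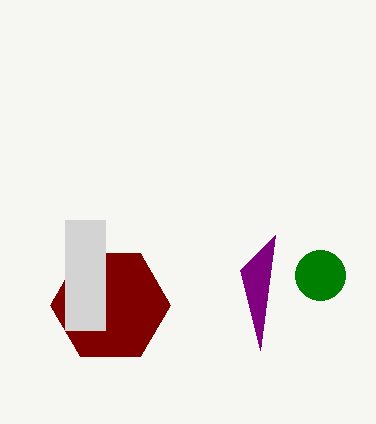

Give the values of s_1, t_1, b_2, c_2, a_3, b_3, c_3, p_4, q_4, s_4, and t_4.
s_1 = 240; t_1 = 270; b_2 = 305; c_2 = 60; a_3 = 320; b_3 = 275; c_3 = 25; p_4 = 65; q_4 = 220; s_4 = 105; t_4 = 330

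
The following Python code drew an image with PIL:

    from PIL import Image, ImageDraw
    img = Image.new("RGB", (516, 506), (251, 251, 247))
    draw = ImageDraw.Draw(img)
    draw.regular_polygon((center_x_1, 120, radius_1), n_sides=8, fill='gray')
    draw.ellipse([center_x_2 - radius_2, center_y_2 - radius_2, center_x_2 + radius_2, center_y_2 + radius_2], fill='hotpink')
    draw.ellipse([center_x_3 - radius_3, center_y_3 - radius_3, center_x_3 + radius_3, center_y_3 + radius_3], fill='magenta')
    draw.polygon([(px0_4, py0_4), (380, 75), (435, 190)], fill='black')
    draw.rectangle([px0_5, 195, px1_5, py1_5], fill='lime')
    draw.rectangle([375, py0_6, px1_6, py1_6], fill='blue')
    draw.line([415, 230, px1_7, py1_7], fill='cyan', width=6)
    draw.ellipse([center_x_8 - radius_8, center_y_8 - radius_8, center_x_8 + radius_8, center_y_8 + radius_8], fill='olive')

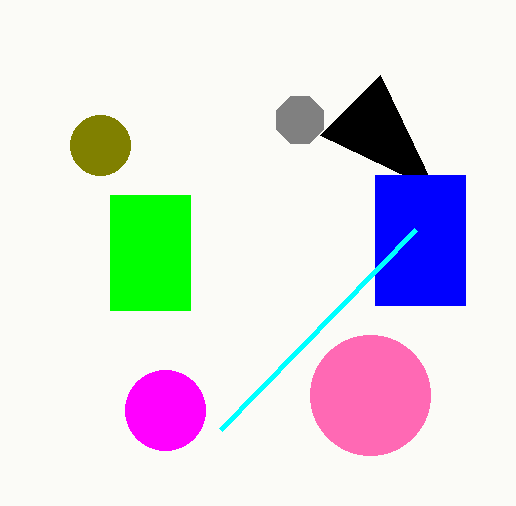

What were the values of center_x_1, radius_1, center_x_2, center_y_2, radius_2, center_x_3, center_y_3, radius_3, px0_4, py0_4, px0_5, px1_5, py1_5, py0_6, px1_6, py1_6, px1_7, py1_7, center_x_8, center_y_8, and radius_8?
center_x_1 = 300; radius_1 = 25; center_x_2 = 370; center_y_2 = 395; radius_2 = 60; center_x_3 = 165; center_y_3 = 410; radius_3 = 40; px0_4 = 320; py0_4 = 135; px0_5 = 110; px1_5 = 190; py1_5 = 310; py0_6 = 175; px1_6 = 465; py1_6 = 305; px1_7 = 220; py1_7 = 430; center_x_8 = 100; center_y_8 = 145; radius_8 = 30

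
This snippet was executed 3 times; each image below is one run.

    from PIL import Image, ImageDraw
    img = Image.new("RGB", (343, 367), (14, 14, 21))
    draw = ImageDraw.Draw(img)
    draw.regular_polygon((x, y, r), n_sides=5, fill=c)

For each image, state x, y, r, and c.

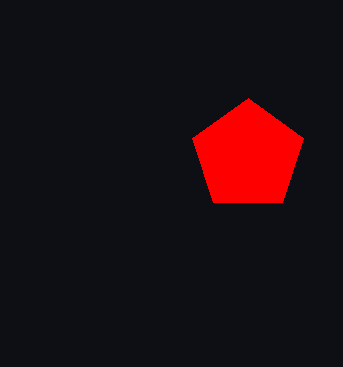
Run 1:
x = 248
y = 156
r = 58
c = 'red'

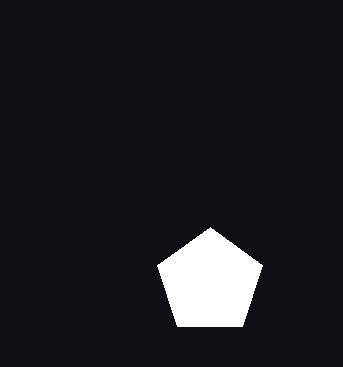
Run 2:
x = 210; y = 282; r = 55; c = 'white'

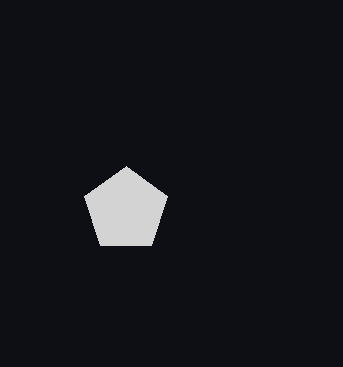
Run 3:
x = 126; y = 210; r = 44; c = 'lightgray'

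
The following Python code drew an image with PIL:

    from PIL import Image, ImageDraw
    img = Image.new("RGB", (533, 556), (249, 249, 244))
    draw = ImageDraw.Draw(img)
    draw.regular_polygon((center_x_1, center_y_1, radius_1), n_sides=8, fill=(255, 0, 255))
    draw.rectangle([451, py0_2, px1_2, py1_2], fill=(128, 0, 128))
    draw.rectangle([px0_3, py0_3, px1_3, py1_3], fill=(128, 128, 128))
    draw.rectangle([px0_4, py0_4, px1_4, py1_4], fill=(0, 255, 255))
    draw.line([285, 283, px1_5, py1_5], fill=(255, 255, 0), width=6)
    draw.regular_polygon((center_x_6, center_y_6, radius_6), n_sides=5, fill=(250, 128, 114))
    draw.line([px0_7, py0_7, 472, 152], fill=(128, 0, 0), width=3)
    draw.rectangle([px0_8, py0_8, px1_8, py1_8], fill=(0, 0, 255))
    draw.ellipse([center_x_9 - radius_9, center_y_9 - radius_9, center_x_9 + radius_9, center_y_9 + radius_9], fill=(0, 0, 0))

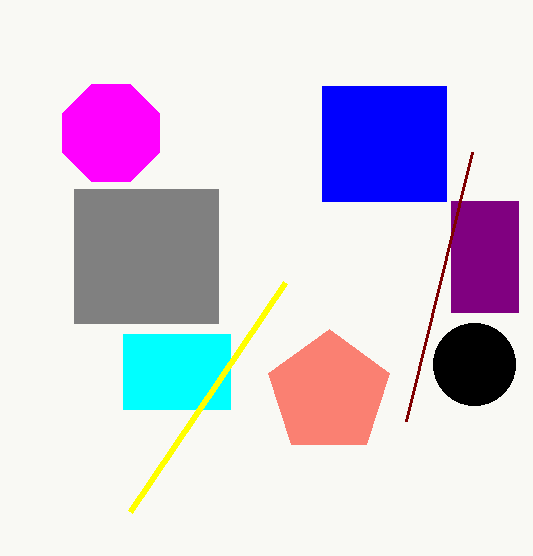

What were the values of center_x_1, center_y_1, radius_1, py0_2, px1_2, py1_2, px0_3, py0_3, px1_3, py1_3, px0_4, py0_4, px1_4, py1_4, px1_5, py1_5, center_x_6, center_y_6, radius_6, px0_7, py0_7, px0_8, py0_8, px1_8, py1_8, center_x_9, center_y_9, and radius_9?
center_x_1 = 111
center_y_1 = 133
radius_1 = 52
py0_2 = 201
px1_2 = 518
py1_2 = 312
px0_3 = 74
py0_3 = 189
px1_3 = 218
py1_3 = 323
px0_4 = 123
py0_4 = 334
px1_4 = 230
py1_4 = 409
px1_5 = 130
py1_5 = 512
center_x_6 = 329
center_y_6 = 393
radius_6 = 64
px0_7 = 406
py0_7 = 421
px0_8 = 322
py0_8 = 86
px1_8 = 446
py1_8 = 201
center_x_9 = 474
center_y_9 = 364
radius_9 = 41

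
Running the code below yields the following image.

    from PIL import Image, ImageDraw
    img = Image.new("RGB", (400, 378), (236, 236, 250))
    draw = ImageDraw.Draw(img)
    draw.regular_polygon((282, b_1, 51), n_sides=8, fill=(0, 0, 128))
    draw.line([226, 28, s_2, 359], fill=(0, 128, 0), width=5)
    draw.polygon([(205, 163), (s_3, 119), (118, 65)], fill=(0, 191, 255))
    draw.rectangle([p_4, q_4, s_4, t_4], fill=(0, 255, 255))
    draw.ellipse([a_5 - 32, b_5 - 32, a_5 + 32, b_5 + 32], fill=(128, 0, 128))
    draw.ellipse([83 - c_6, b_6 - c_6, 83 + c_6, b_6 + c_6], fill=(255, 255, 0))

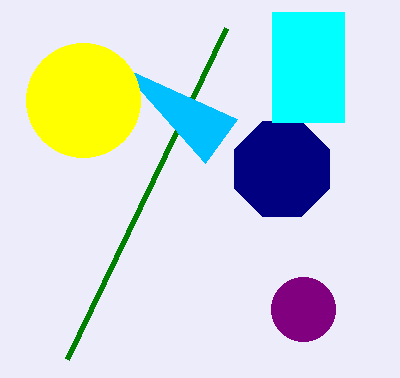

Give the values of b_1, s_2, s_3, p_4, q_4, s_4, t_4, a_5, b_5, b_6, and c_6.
b_1 = 169, s_2 = 67, s_3 = 237, p_4 = 272, q_4 = 12, s_4 = 344, t_4 = 122, a_5 = 303, b_5 = 309, b_6 = 100, c_6 = 57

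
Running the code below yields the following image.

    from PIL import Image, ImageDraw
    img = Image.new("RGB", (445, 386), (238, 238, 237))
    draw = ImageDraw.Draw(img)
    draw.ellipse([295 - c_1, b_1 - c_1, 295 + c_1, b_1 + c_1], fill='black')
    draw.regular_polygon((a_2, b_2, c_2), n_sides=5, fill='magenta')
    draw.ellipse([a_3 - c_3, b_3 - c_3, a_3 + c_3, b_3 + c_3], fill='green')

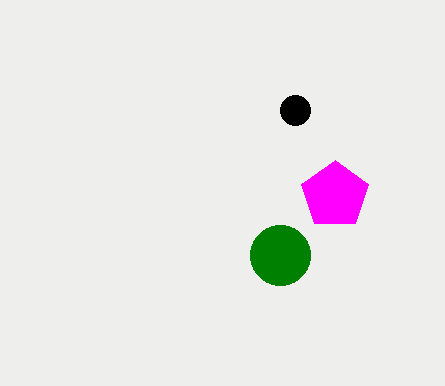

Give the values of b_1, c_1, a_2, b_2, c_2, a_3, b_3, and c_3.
b_1 = 110
c_1 = 15
a_2 = 335
b_2 = 195
c_2 = 35
a_3 = 280
b_3 = 255
c_3 = 30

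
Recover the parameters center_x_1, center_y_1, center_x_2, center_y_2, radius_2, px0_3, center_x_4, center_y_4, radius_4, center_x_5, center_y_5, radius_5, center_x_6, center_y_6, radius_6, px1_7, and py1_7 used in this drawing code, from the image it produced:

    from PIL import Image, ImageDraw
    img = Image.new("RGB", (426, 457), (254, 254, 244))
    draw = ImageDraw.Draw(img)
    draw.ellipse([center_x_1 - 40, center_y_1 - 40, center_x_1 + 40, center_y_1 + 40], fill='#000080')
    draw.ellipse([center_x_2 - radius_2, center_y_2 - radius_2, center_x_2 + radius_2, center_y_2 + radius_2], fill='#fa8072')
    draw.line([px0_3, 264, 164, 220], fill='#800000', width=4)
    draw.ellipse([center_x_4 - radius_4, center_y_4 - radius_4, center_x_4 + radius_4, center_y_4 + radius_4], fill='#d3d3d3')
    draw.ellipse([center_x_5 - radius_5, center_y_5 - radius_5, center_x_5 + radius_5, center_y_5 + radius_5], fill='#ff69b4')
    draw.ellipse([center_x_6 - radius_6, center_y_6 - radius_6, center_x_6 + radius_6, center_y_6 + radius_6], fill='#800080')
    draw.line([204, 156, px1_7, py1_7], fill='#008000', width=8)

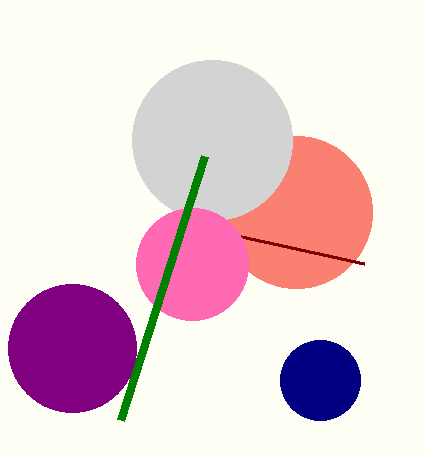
center_x_1 = 320; center_y_1 = 380; center_x_2 = 296; center_y_2 = 212; radius_2 = 76; px0_3 = 364; center_x_4 = 212; center_y_4 = 140; radius_4 = 80; center_x_5 = 192; center_y_5 = 264; radius_5 = 56; center_x_6 = 72; center_y_6 = 348; radius_6 = 64; px1_7 = 120; py1_7 = 420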